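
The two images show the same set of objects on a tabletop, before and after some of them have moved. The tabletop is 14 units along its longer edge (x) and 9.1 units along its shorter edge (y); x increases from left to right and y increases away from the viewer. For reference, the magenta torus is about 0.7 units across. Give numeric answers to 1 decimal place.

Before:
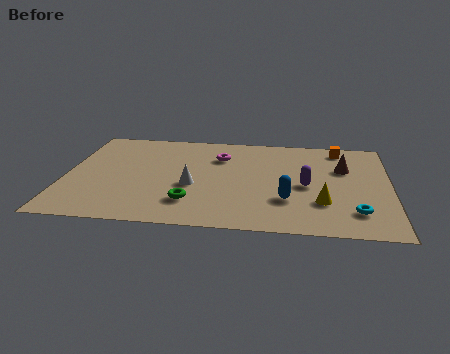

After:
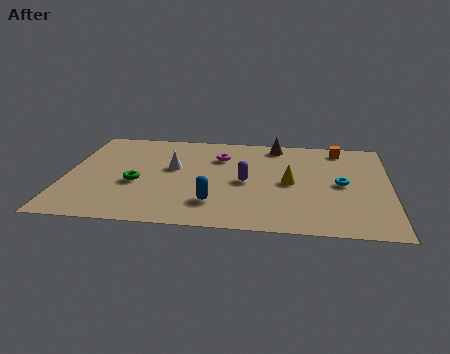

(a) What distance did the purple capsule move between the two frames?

2.6

From (10.4, 4.2) to (7.8, 4.3), the purple capsule covered √(2.6² + 0.1²) ≈ 2.6 units.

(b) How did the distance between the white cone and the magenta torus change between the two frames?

-0.7

The distance was about 3.1 in the first image and 2.4 in the second, so they moved 0.7 units closer together.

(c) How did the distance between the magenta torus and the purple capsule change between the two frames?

-1.9

They were about 4.5 units apart before and 2.6 after — 1.9 units closer together.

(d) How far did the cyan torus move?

2.6

The cyan torus was near (12.5, 2.0) before and (11.9, 4.5) after, so it travelled √(0.6² + 2.5²) ≈ 2.6 units.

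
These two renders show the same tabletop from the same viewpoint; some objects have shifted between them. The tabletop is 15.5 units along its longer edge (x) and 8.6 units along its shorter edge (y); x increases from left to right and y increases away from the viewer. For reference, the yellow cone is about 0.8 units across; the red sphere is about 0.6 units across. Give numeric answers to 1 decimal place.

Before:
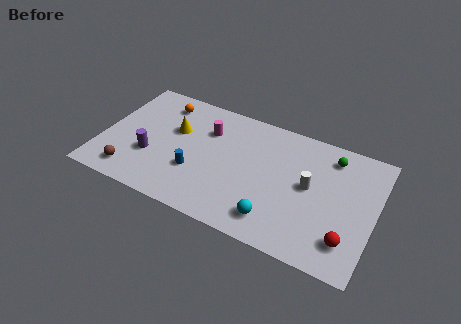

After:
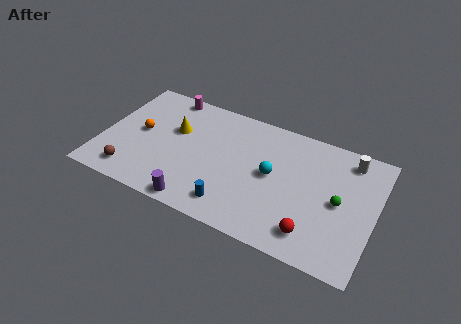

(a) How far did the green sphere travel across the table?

3.0

The green sphere moved from about (12.8, 7.1) to (13.5, 4.2), a distance of √(0.7² + 2.9²) ≈ 3.0.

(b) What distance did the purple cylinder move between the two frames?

3.7

From (2.9, 3.0) to (5.9, 0.8), the purple cylinder covered √(3.0² + 2.2²) ≈ 3.7 units.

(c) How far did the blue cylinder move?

2.7

The blue cylinder moved from about (5.5, 2.9) to (7.8, 1.5), a distance of √(2.3² + 1.4²) ≈ 2.7.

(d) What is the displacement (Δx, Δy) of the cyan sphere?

(-0.5, 2.9)

From the two frames, the cyan sphere sits at roughly (10.2, 1.6) before and (9.7, 4.5) after.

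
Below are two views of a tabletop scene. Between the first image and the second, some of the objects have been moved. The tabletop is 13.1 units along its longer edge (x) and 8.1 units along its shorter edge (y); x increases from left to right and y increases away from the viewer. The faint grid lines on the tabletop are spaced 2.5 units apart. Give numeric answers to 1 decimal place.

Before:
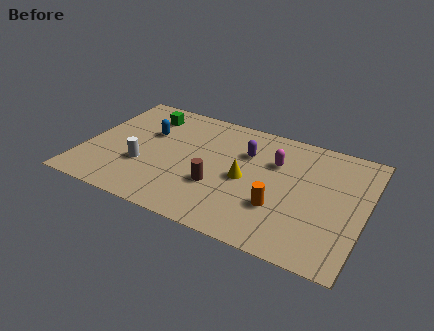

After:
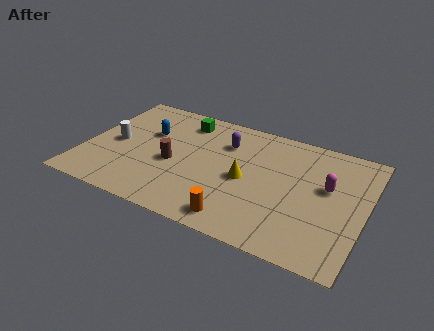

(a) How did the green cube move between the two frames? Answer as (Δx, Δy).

(1.8, 0.2)

The green cube was at about (2.5, 6.5) and moved to about (4.3, 6.7).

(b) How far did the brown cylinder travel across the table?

2.3

From (6.4, 2.8) to (4.2, 3.5), the brown cylinder covered √(2.2² + 0.7²) ≈ 2.3 units.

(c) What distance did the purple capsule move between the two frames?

1.0

From (7.4, 5.6) to (6.4, 5.9), the purple capsule covered √(1.0² + 0.3²) ≈ 1.0 units.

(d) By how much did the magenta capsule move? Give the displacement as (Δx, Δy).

(2.5, -0.7)

From the two frames, the magenta capsule sits at roughly (8.8, 5.5) before and (11.3, 4.8) after.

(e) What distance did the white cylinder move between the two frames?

1.9

From (2.9, 2.8) to (1.4, 3.9), the white cylinder covered √(1.5² + 1.1²) ≈ 1.9 units.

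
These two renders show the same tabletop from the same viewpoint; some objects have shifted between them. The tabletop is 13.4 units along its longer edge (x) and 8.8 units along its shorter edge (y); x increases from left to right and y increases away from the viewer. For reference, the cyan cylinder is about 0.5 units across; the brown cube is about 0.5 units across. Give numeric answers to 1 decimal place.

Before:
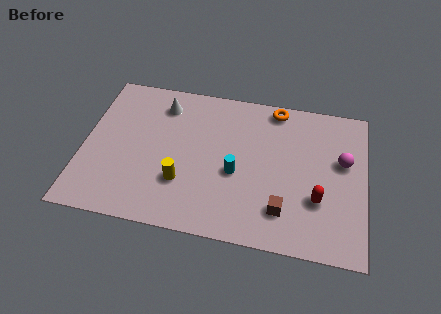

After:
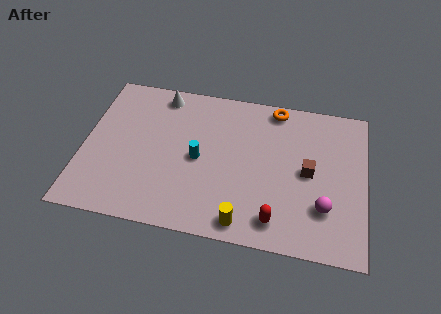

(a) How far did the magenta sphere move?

2.9

The magenta sphere was near (12.3, 5.3) before and (11.5, 2.5) after, so it travelled √(0.8² + 2.8²) ≈ 2.9 units.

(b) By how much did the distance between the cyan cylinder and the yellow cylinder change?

+1.2

Before: roughly 2.7 units apart; after: 3.9. That's 1.2 units further apart.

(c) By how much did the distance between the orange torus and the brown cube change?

-2.0

They were about 5.9 units apart before and 3.9 after — 2.0 units closer together.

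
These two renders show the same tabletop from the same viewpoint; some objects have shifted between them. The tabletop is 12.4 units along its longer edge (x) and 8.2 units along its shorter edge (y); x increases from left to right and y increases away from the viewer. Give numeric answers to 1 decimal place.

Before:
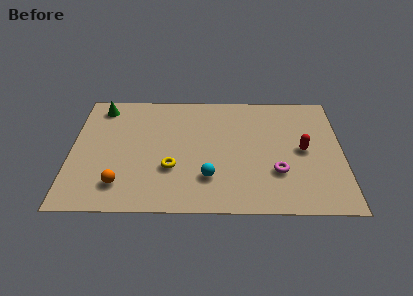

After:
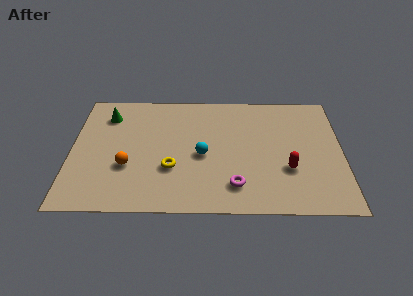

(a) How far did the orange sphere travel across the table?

1.2

The orange sphere was near (2.3, 1.7) before and (2.6, 2.9) after, so it travelled √(0.3² + 1.2²) ≈ 1.2 units.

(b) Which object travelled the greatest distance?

the magenta torus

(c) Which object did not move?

the yellow torus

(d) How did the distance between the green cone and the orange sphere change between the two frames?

-1.8

Before: roughly 5.4 units apart; after: 3.6. That's 1.8 units closer together.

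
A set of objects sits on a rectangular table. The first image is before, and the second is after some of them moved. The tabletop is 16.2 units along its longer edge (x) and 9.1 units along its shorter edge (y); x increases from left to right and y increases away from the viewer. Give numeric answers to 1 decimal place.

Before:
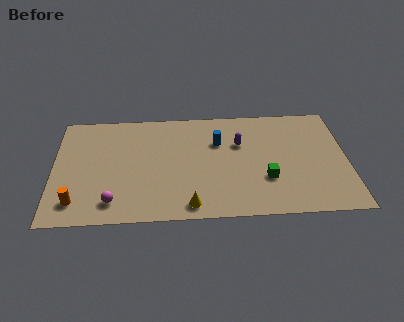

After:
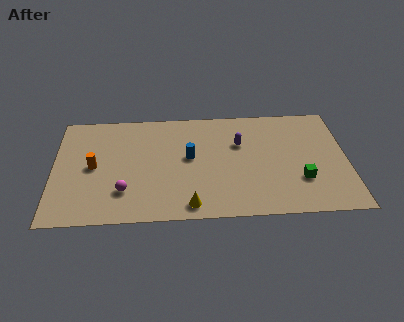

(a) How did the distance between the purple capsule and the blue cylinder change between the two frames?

+1.8

Before: roughly 1.2 units apart; after: 3.0. That's 1.8 units further apart.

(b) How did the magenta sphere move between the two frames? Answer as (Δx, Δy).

(0.6, 0.8)

From the two frames, the magenta sphere sits at roughly (3.3, 1.6) before and (3.9, 2.4) after.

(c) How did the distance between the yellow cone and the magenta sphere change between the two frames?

-0.4

They were about 4.2 units apart before and 3.8 after — 0.4 units closer together.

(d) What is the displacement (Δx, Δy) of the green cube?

(1.9, -0.2)

From the two frames, the green cube sits at roughly (11.7, 3.0) before and (13.6, 2.8) after.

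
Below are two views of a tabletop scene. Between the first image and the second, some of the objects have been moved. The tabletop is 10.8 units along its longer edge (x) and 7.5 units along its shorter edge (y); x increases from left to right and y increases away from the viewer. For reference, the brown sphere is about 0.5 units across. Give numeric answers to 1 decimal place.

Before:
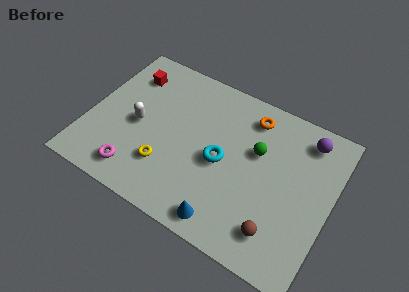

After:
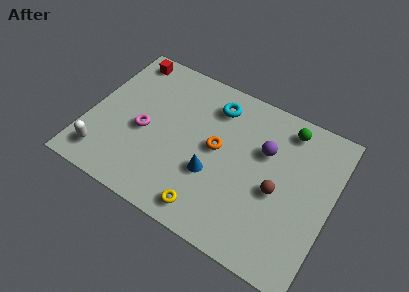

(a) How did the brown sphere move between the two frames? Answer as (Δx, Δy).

(-0.3, 1.8)

The brown sphere was at about (8.8, 1.5) and moved to about (8.5, 3.3).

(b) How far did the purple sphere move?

2.2

The purple sphere moved from about (9.4, 6.3) to (7.7, 4.9), a distance of √(1.7² + 1.4²) ≈ 2.2.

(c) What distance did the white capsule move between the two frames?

2.5

From (2.2, 3.5) to (1.0, 1.3), the white capsule covered √(1.2² + 2.2²) ≈ 2.5 units.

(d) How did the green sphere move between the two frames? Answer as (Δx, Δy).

(1.1, 1.7)

The green sphere was at about (7.4, 4.7) and moved to about (8.5, 6.4).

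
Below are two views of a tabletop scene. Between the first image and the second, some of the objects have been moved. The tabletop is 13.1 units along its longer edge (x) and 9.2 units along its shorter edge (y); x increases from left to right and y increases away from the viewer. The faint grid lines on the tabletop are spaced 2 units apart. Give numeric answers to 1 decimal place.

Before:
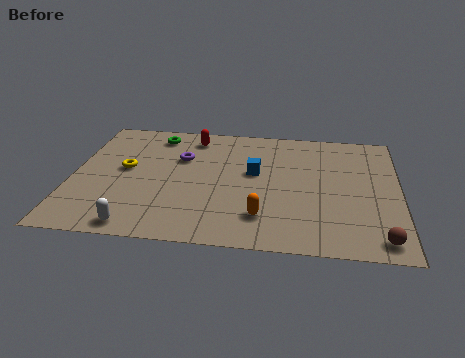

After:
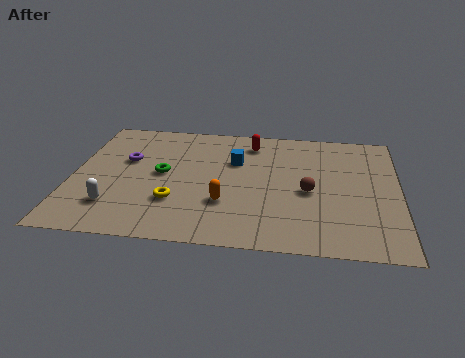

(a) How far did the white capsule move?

1.6

From (2.8, 0.9) to (1.8, 2.2), the white capsule covered √(1.0² + 1.3²) ≈ 1.6 units.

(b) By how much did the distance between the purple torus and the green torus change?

-0.3

The distance was about 2.0 in the first image and 1.7 in the second, so they moved 0.3 units closer together.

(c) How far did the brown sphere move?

4.1

From (12.3, 1.1) to (9.5, 4.1), the brown sphere covered √(2.8² + 3.0²) ≈ 4.1 units.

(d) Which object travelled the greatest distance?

the brown sphere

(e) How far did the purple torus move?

2.2

The purple torus was near (4.3, 6.1) before and (2.1, 5.7) after, so it travelled √(2.2² + 0.4²) ≈ 2.2 units.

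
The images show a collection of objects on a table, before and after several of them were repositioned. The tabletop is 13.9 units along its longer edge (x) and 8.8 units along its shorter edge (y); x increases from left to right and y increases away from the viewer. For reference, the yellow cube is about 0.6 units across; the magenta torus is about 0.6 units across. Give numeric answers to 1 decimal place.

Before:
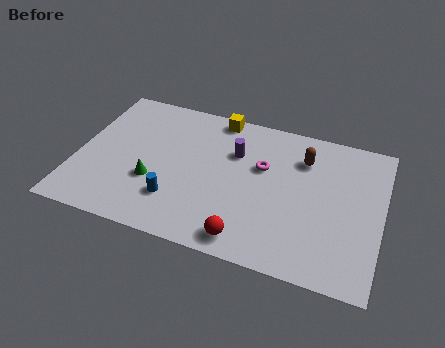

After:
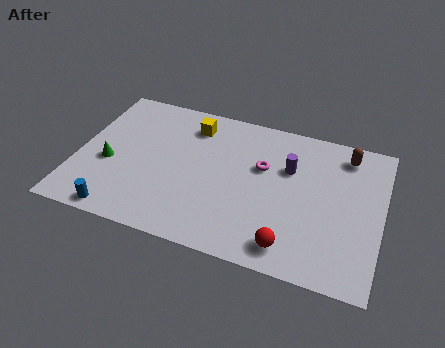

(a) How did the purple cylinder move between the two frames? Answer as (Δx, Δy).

(2.5, -0.2)

The purple cylinder was at about (7.1, 6.0) and moved to about (9.6, 5.8).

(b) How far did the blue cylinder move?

2.8

From (4.7, 2.3) to (2.3, 0.8), the blue cylinder covered √(2.4² + 1.5²) ≈ 2.8 units.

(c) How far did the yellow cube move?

1.4

From (6.1, 8.0) to (5.0, 7.1), the yellow cube covered √(1.1² + 0.9²) ≈ 1.4 units.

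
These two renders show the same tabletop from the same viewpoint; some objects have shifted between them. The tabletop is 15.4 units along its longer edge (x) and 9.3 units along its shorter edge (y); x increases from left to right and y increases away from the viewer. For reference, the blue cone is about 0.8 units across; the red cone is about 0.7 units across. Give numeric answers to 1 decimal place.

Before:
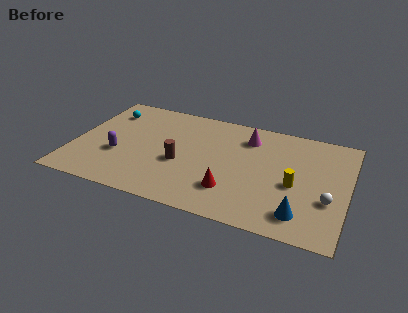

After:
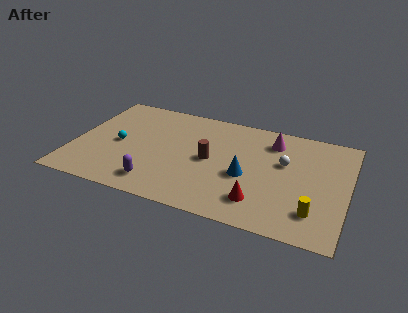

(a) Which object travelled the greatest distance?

the blue cone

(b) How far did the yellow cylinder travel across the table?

2.2

The yellow cylinder moved from about (12.5, 4.0) to (13.7, 2.1), a distance of √(1.2² + 1.9²) ≈ 2.2.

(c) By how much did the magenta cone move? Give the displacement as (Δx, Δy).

(1.4, 0.1)

From the two frames, the magenta cone sits at roughly (9.6, 7.3) before and (11.0, 7.4) after.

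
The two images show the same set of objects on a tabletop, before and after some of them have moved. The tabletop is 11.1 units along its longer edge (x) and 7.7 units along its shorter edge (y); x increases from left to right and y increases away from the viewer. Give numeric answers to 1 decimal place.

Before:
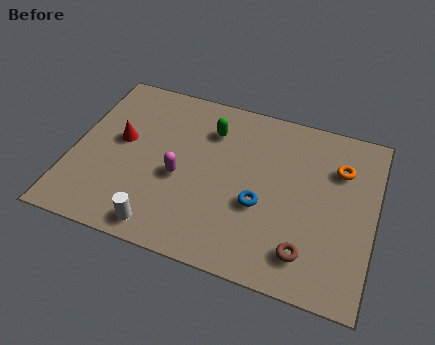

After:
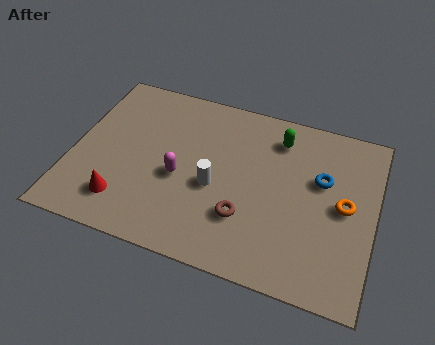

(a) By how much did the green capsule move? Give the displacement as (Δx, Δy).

(2.5, 0.4)

The green capsule was at about (4.9, 5.8) and moved to about (7.4, 6.2).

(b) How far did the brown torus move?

2.4

The brown torus was near (8.8, 1.5) before and (6.5, 2.3) after, so it travelled √(2.3² + 0.8²) ≈ 2.4 units.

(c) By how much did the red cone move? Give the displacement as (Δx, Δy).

(0.4, -2.7)

The red cone started near (1.7, 4.3) and ended near (2.1, 1.6).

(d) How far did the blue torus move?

2.8

The blue torus moved from about (7.0, 3.0) to (9.1, 4.8), a distance of √(2.1² + 1.8²) ≈ 2.8.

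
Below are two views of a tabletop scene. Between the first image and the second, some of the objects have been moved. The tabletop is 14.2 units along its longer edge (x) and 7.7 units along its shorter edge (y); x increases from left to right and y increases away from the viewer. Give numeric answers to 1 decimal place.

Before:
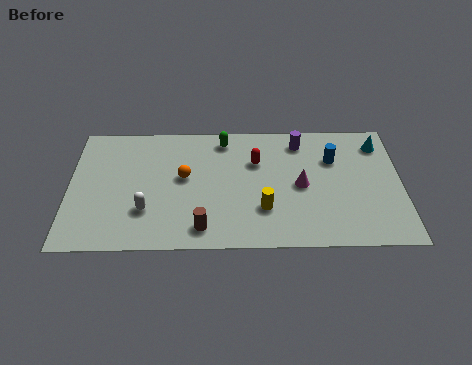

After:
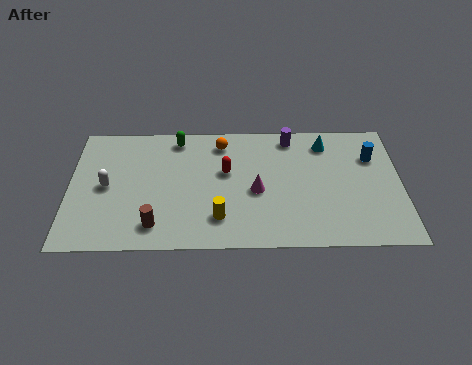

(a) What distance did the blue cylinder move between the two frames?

1.7

The blue cylinder was near (11.3, 5.3) before and (13.0, 5.4) after, so it travelled √(1.7² + 0.1²) ≈ 1.7 units.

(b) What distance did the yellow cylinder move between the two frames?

2.0

The yellow cylinder was near (8.3, 2.3) before and (6.4, 1.8) after, so it travelled √(1.9² + 0.5²) ≈ 2.0 units.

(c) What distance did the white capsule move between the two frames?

2.3

The white capsule moved from about (3.3, 2.3) to (1.6, 3.8), a distance of √(1.7² + 1.5²) ≈ 2.3.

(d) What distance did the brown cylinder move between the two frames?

2.0

The brown cylinder moved from about (5.7, 1.2) to (3.7, 1.4), a distance of √(2.0² + 0.2²) ≈ 2.0.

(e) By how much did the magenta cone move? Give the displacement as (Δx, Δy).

(-1.9, -0.3)

The magenta cone was at about (9.9, 3.7) and moved to about (8.0, 3.4).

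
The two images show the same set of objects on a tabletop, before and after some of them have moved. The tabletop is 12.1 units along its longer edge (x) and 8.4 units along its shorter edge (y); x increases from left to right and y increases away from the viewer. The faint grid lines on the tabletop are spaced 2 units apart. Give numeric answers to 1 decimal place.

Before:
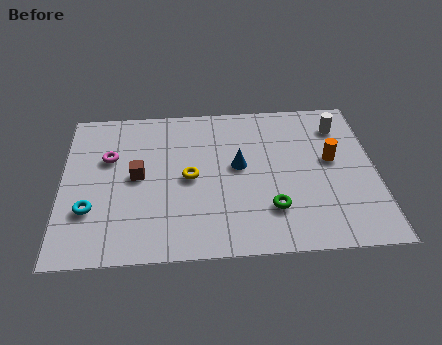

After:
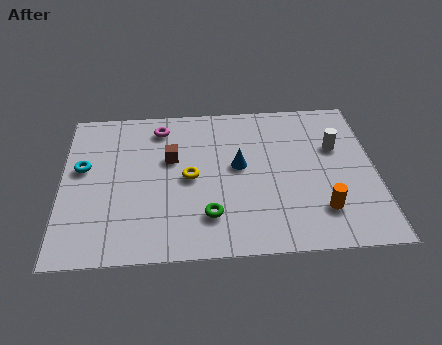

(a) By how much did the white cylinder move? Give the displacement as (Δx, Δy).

(-0.2, -1.2)

The white cylinder started near (10.8, 6.6) and ended near (10.6, 5.4).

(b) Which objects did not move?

the blue cone and the yellow torus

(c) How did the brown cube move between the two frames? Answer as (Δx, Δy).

(1.3, 0.9)

From the two frames, the brown cube sits at roughly (2.9, 4.3) before and (4.2, 5.2) after.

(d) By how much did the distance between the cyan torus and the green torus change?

-1.3

Before: roughly 6.9 units apart; after: 5.6. That's 1.3 units closer together.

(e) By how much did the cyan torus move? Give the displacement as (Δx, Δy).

(-0.3, 2.3)

From the two frames, the cyan torus sits at roughly (1.1, 2.6) before and (0.8, 4.9) after.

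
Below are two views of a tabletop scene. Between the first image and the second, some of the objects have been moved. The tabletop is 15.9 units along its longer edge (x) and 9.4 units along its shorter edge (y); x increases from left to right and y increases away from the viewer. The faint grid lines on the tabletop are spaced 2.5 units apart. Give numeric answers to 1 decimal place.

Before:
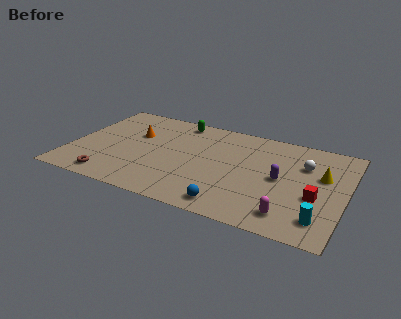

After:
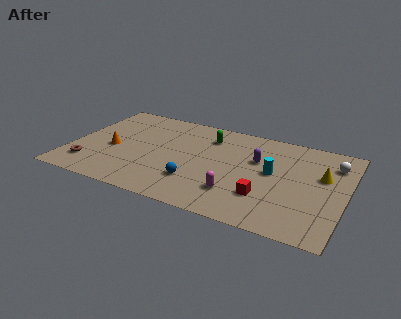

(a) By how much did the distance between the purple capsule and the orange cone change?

-0.3

They were about 8.8 units apart before and 8.5 after — 0.3 units closer together.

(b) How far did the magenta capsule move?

3.2

The magenta capsule was near (13.0, 1.6) before and (9.9, 2.4) after, so it travelled √(3.1² + 0.8²) ≈ 3.2 units.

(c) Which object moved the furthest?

the cyan cylinder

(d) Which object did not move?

the yellow cone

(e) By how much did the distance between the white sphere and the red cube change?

+2.8

Before: roughly 2.9 units apart; after: 5.7. That's 2.8 units further apart.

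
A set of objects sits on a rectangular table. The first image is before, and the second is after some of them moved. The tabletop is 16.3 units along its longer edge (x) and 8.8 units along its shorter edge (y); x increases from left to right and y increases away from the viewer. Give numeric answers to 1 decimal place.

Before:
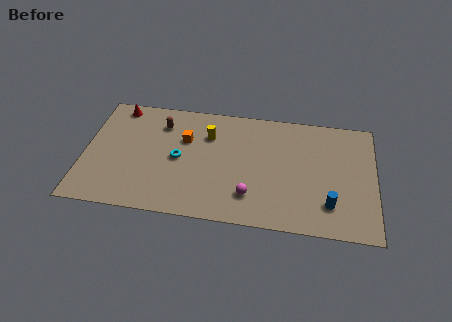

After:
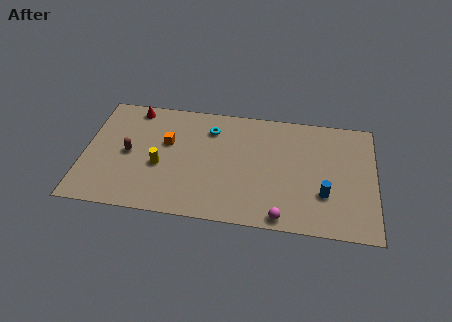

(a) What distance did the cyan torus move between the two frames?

3.0

The cyan torus was near (5.3, 4.3) before and (7.0, 6.8) after, so it travelled √(1.7² + 2.5²) ≈ 3.0 units.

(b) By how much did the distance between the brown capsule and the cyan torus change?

+2.4

The distance was about 2.7 in the first image and 5.1 in the second, so they moved 2.4 units further apart.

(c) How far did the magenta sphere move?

2.2

From (9.4, 2.1) to (11.2, 0.8), the magenta sphere covered √(1.8² + 1.3²) ≈ 2.2 units.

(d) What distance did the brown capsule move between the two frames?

3.0

The brown capsule moved from about (4.2, 6.8) to (2.5, 4.3), a distance of √(1.7² + 2.5²) ≈ 3.0.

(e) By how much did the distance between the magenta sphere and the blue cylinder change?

-1.4

Before: roughly 4.4 units apart; after: 3.0. That's 1.4 units closer together.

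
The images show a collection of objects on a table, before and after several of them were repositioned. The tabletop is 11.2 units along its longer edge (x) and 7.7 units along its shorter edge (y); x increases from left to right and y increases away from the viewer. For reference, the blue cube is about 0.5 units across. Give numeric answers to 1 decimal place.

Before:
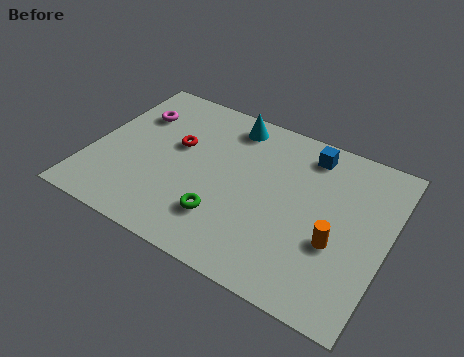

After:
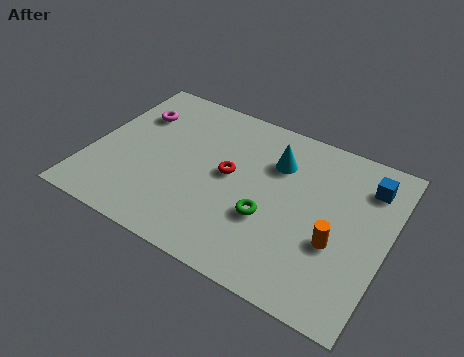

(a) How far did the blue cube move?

2.4

The blue cube was near (7.9, 6.5) before and (10.2, 6.0) after, so it travelled √(2.3² + 0.5²) ≈ 2.4 units.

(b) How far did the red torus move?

2.2

From (3.1, 4.6) to (5.2, 4.1), the red torus covered √(2.1² + 0.5²) ≈ 2.2 units.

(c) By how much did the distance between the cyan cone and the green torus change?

-1.9

The distance was about 4.6 in the first image and 2.7 in the second, so they moved 1.9 units closer together.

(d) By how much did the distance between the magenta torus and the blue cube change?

+2.2

Before: roughly 6.7 units apart; after: 8.9. That's 2.2 units further apart.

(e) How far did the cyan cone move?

2.2

The cyan cone moved from about (4.9, 6.6) to (6.8, 5.5), a distance of √(1.9² + 1.1²) ≈ 2.2.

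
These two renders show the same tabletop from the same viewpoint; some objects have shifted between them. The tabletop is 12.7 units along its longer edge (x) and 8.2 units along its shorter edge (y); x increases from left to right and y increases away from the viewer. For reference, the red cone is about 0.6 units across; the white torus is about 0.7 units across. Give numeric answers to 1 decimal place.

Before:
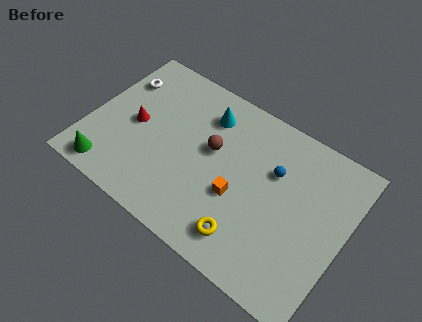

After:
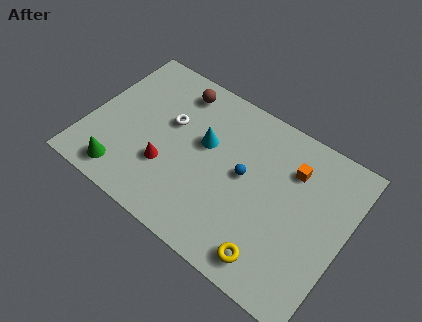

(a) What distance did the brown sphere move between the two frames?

3.0

From (6.0, 4.8) to (3.8, 6.9), the brown sphere covered √(2.2² + 2.1²) ≈ 3.0 units.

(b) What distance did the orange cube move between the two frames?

3.6

The orange cube moved from about (7.6, 3.2) to (9.8, 6.0), a distance of √(2.2² + 2.8²) ≈ 3.6.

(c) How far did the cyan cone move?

1.5

From (5.4, 6.4) to (5.6, 4.9), the cyan cone covered √(0.2² + 1.5²) ≈ 1.5 units.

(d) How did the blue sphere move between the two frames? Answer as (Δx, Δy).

(-1.3, -1.0)

The blue sphere started near (9.0, 5.4) and ended near (7.7, 4.4).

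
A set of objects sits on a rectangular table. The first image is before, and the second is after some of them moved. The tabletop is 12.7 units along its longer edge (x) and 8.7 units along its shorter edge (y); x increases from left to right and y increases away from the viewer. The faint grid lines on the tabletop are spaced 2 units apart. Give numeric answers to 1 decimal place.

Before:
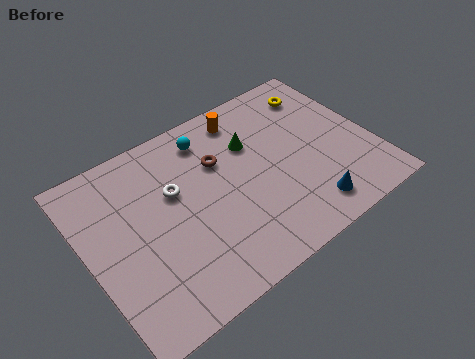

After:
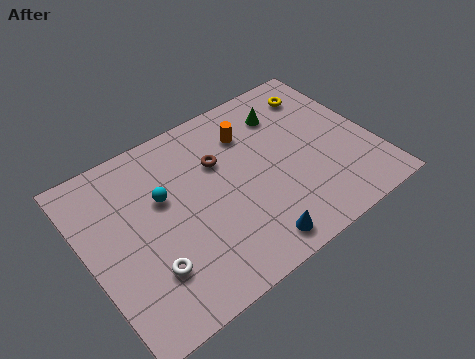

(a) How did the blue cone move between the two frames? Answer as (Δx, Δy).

(-2.6, -0.3)

From the two frames, the blue cone sits at roughly (9.2, 1.4) before and (6.6, 1.1) after.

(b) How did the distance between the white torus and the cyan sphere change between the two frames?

+0.6

Before: roughly 2.6 units apart; after: 3.2. That's 0.6 units further apart.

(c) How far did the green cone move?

1.9

From (7.6, 5.9) to (9.3, 6.7), the green cone covered √(1.7² + 0.8²) ≈ 1.9 units.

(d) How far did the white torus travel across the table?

3.4

From (4.0, 5.4) to (2.3, 2.4), the white torus covered √(1.7² + 3.0²) ≈ 3.4 units.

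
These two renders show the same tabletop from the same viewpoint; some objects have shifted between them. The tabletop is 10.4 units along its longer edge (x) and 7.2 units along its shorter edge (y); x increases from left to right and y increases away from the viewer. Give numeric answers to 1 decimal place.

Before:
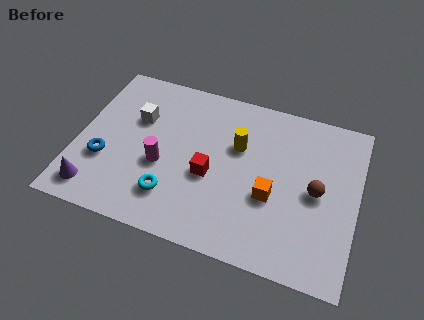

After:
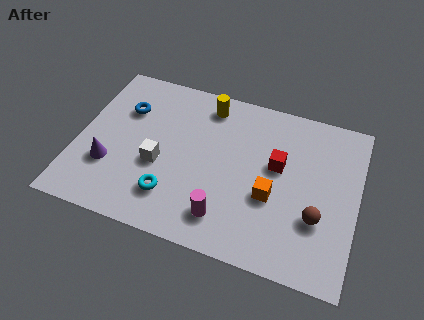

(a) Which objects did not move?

the orange cube and the cyan torus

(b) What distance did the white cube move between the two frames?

2.1

The white cube was near (2.1, 4.7) before and (3.1, 2.9) after, so it travelled √(1.0² + 1.8²) ≈ 2.1 units.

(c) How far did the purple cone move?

1.3

From (0.9, 1.1) to (1.3, 2.3), the purple cone covered √(0.4² + 1.2²) ≈ 1.3 units.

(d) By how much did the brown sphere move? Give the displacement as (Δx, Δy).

(0.1, -1.1)

From the two frames, the brown sphere sits at roughly (8.9, 3.5) before and (9.0, 2.4) after.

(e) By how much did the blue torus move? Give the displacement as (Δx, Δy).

(0.5, 2.5)

The blue torus started near (1.1, 2.5) and ended near (1.6, 5.0).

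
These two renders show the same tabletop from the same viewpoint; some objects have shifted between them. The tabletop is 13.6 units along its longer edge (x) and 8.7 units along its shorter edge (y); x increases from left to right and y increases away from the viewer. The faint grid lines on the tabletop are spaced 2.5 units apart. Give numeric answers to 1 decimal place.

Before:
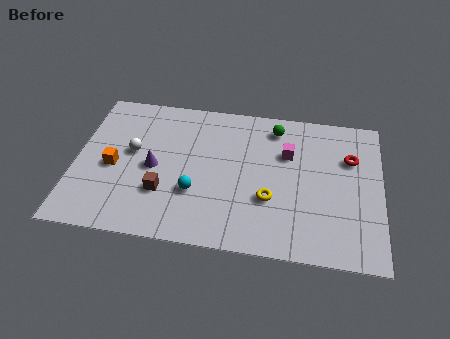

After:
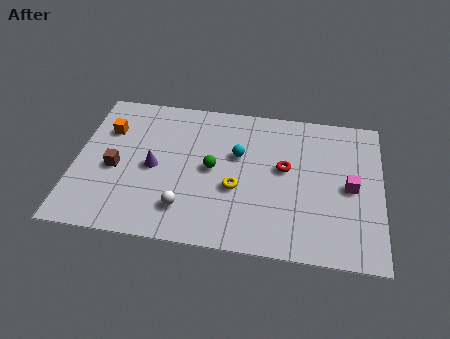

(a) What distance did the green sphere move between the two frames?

4.0

From (8.8, 7.3) to (6.1, 4.4), the green sphere covered √(2.7² + 2.9²) ≈ 4.0 units.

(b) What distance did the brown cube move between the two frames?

2.5

The brown cube moved from about (4.0, 2.7) to (1.8, 3.8), a distance of √(2.2² + 1.1²) ≈ 2.5.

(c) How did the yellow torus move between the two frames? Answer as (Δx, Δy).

(-1.5, 0.4)

The yellow torus was at about (8.7, 3.0) and moved to about (7.2, 3.4).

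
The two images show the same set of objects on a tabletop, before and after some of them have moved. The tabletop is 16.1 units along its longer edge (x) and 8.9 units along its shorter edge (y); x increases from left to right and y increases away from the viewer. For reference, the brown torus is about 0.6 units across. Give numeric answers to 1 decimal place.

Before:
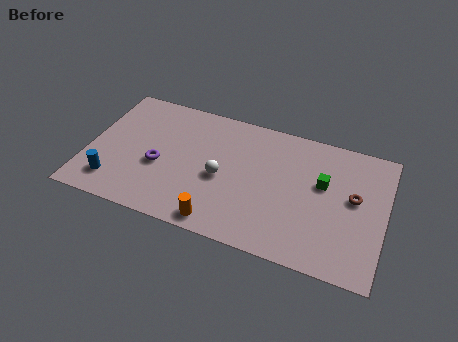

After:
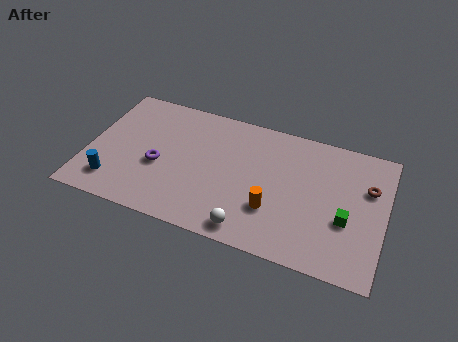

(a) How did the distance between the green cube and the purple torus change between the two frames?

+1.2

Before: roughly 9.0 units apart; after: 10.2. That's 1.2 units further apart.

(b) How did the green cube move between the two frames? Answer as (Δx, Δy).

(1.4, -2.0)

The green cube started near (12.7, 5.4) and ended near (14.1, 3.4).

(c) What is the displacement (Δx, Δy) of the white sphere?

(1.8, -2.9)

The white sphere started near (7.3, 4.0) and ended near (9.1, 1.1).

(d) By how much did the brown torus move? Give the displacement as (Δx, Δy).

(0.7, 0.9)

The brown torus was at about (14.4, 5.0) and moved to about (15.1, 5.9).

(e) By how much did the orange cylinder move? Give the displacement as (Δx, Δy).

(2.7, 1.8)

From the two frames, the orange cylinder sits at roughly (7.5, 1.0) before and (10.2, 2.8) after.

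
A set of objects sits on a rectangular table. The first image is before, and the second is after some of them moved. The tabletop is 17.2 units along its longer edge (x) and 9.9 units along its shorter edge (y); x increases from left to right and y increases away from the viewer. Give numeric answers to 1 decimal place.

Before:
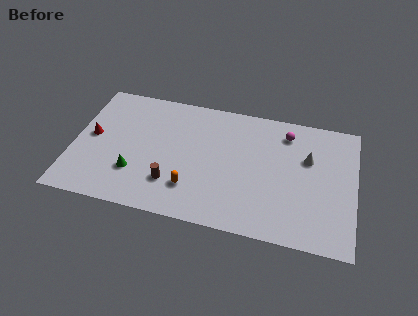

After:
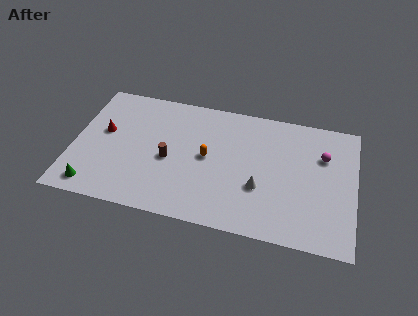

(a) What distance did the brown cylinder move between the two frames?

1.8

The brown cylinder was near (6.2, 2.6) before and (5.9, 4.4) after, so it travelled √(0.3² + 1.8²) ≈ 1.8 units.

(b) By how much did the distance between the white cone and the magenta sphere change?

+2.8

They were about 2.2 units apart before and 5.0 after — 2.8 units further apart.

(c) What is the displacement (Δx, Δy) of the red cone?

(0.7, 0.5)

The red cone was at about (1.1, 5.2) and moved to about (1.8, 5.7).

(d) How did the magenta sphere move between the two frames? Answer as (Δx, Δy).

(2.3, -1.3)

The magenta sphere started near (12.9, 8.1) and ended near (15.2, 6.8).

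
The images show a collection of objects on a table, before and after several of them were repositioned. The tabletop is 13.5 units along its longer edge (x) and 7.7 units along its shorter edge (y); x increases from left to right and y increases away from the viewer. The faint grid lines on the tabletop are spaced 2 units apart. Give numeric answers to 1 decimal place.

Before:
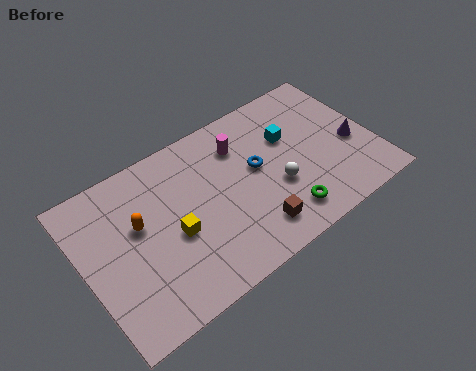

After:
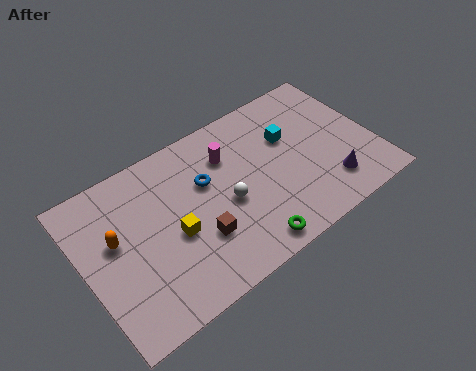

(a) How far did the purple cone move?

2.1

The purple cone moved from about (12.5, 3.2) to (11.1, 1.7), a distance of √(1.4² + 1.5²) ≈ 2.1.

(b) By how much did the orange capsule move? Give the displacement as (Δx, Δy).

(-1.1, -0.1)

The orange capsule started near (2.6, 4.6) and ended near (1.5, 4.5).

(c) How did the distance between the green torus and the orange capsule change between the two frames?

-0.4

Before: roughly 7.0 units apart; after: 6.6. That's 0.4 units closer together.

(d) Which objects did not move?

the cyan cube and the yellow cube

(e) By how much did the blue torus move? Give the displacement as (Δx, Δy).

(-2.3, 0.6)

From the two frames, the blue torus sits at roughly (8.1, 4.3) before and (5.8, 4.9) after.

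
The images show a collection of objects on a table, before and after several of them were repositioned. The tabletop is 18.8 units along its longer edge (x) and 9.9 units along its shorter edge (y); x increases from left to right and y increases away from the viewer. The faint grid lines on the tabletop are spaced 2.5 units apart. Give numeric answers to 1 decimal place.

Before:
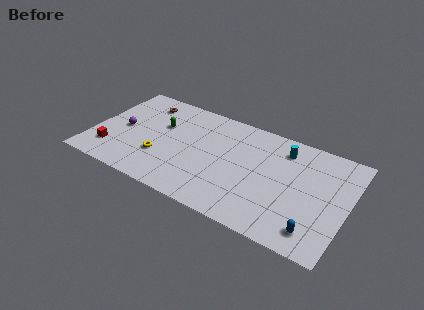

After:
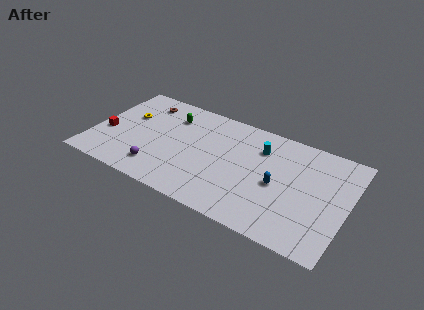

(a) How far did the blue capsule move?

4.1

The blue capsule was near (16.8, 1.7) before and (13.8, 4.5) after, so it travelled √(3.0² + 2.8²) ≈ 4.1 units.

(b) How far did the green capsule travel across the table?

1.3

The green capsule was near (4.8, 6.3) before and (5.4, 7.5) after, so it travelled √(0.6² + 1.2²) ≈ 1.3 units.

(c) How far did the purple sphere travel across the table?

4.2

From (2.1, 4.8) to (5.2, 2.0), the purple sphere covered √(3.1² + 2.8²) ≈ 4.2 units.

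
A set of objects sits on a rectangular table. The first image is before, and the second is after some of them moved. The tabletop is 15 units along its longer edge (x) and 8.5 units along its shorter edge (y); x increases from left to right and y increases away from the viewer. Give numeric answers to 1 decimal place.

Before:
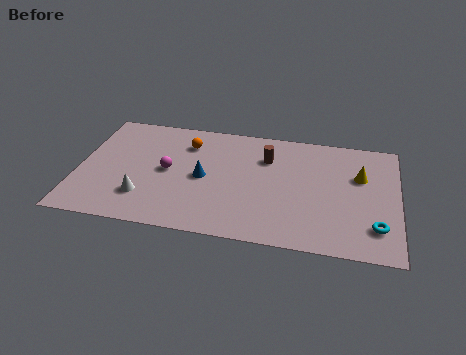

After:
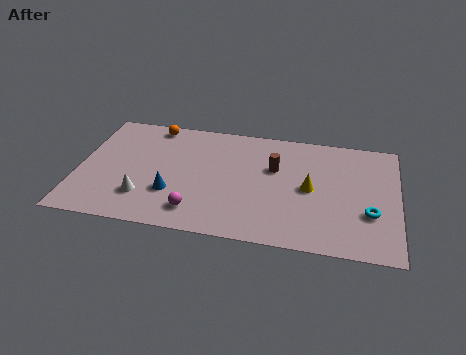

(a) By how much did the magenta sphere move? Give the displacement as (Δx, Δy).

(1.5, -2.7)

The magenta sphere was at about (4.2, 4.3) and moved to about (5.7, 1.6).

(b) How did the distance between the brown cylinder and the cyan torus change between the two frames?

-1.5

They were about 6.6 units apart before and 5.1 after — 1.5 units closer together.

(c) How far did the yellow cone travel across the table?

2.6

The yellow cone was near (13.2, 5.5) before and (10.9, 4.2) after, so it travelled √(2.3² + 1.3²) ≈ 2.6 units.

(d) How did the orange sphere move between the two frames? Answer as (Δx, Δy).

(-1.7, 1.1)

The orange sphere started near (5.0, 6.5) and ended near (3.3, 7.6).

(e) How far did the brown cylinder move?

0.8

The brown cylinder was near (8.8, 6.1) before and (9.2, 5.4) after, so it travelled √(0.4² + 0.7²) ≈ 0.8 units.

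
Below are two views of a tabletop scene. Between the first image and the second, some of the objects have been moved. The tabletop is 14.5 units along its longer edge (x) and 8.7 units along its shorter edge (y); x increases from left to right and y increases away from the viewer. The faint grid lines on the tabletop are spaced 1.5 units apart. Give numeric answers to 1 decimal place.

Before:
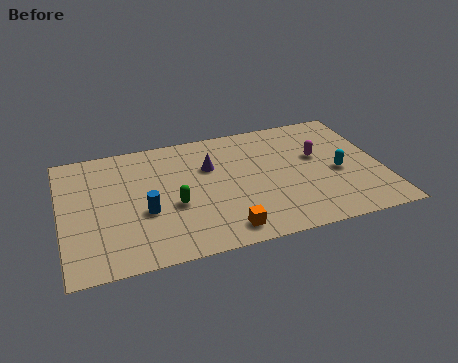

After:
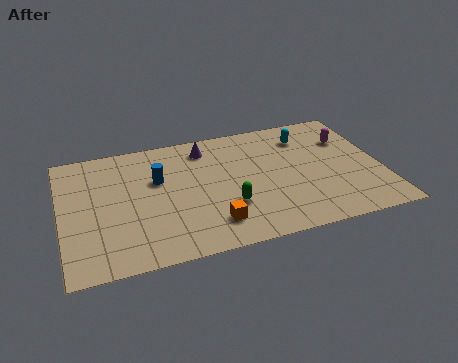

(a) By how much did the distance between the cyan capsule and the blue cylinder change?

-1.8

The distance was about 8.8 in the first image and 7.0 in the second, so they moved 1.8 units closer together.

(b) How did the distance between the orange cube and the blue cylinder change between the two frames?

+0.3

Before: roughly 4.0 units apart; after: 4.3. That's 0.3 units further apart.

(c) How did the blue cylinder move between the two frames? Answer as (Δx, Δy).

(0.7, 2.1)

The blue cylinder was at about (3.7, 3.4) and moved to about (4.4, 5.5).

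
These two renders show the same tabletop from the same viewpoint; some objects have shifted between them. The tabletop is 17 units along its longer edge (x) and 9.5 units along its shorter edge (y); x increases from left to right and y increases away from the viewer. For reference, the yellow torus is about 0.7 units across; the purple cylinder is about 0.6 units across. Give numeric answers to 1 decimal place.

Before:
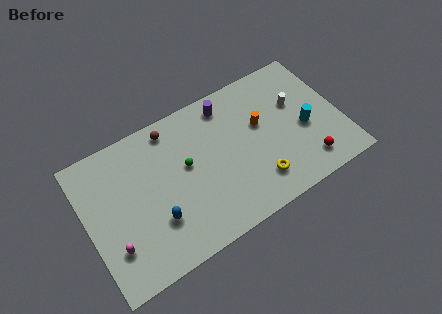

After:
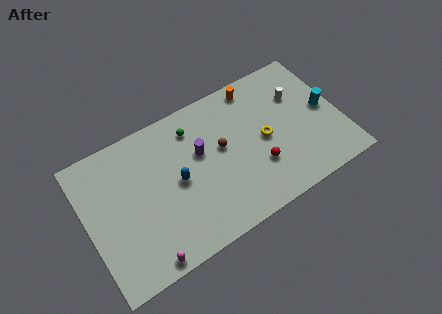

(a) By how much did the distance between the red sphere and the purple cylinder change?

-3.3

They were about 7.8 units apart before and 4.5 after — 3.3 units closer together.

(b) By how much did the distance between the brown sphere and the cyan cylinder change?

-2.5

The distance was about 9.5 in the first image and 7.0 in the second, so they moved 2.5 units closer together.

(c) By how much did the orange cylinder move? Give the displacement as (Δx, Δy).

(0.1, 2.7)

The orange cylinder was at about (11.8, 5.7) and moved to about (11.9, 8.4).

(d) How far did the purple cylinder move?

3.2

The purple cylinder was near (9.9, 8.1) before and (7.7, 5.8) after, so it travelled √(2.2² + 2.3²) ≈ 3.2 units.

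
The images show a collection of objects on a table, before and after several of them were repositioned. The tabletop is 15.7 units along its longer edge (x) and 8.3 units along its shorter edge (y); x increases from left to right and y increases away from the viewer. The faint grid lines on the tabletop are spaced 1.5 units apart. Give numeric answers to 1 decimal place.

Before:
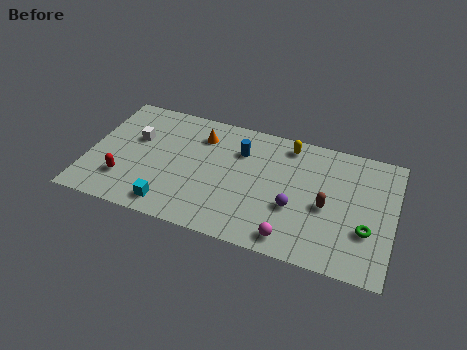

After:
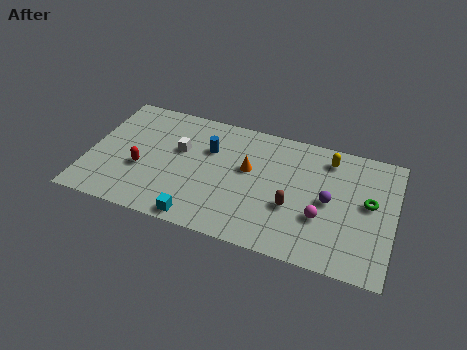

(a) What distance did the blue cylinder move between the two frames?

1.6

From (7.7, 6.0) to (6.1, 5.6), the blue cylinder covered √(1.6² + 0.4²) ≈ 1.6 units.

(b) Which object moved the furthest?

the orange cone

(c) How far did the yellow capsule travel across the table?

2.1

The yellow capsule was near (10.1, 7.2) before and (12.2, 6.9) after, so it travelled √(2.1² + 0.3²) ≈ 2.1 units.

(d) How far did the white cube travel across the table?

2.3

The white cube was near (2.3, 5.2) before and (4.6, 5.1) after, so it travelled √(2.3² + 0.1²) ≈ 2.3 units.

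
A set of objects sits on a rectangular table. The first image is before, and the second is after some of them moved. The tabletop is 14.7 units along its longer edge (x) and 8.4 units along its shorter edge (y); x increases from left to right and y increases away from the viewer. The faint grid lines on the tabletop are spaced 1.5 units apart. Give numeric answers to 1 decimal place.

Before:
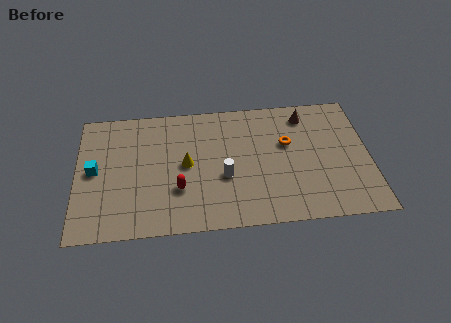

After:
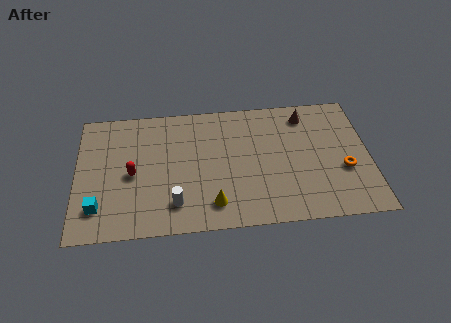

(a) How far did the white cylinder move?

2.9

From (7.4, 3.3) to (4.9, 1.8), the white cylinder covered √(2.5² + 1.5²) ≈ 2.9 units.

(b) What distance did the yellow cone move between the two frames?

3.0

The yellow cone was near (5.5, 4.3) before and (6.8, 1.6) after, so it travelled √(1.3² + 2.7²) ≈ 3.0 units.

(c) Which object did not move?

the brown cone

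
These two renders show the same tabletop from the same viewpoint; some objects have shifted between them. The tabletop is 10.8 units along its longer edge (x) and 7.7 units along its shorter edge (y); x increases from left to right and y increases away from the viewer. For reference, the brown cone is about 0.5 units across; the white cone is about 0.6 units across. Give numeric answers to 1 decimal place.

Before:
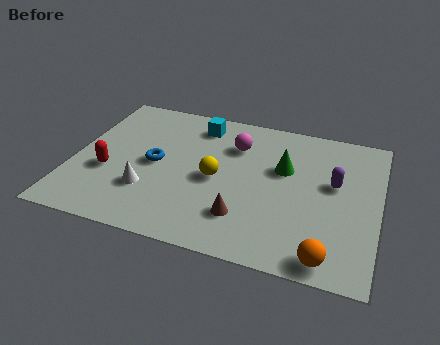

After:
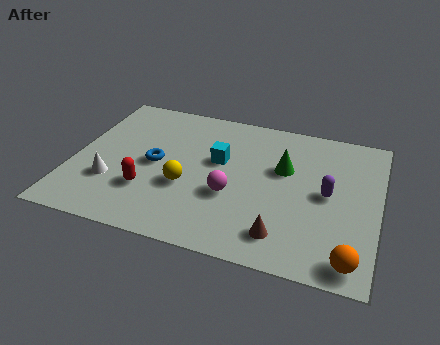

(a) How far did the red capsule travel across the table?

1.6

From (1.3, 2.9) to (2.8, 2.3), the red capsule covered √(1.5² + 0.6²) ≈ 1.6 units.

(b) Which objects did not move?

the blue torus and the green cone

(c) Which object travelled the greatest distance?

the magenta sphere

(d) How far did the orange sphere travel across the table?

0.8

From (9.2, 0.8) to (10.0, 0.9), the orange sphere covered √(0.8² + 0.1²) ≈ 0.8 units.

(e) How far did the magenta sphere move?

2.7

The magenta sphere moved from about (5.6, 5.6) to (5.7, 2.9), a distance of √(0.1² + 2.7²) ≈ 2.7.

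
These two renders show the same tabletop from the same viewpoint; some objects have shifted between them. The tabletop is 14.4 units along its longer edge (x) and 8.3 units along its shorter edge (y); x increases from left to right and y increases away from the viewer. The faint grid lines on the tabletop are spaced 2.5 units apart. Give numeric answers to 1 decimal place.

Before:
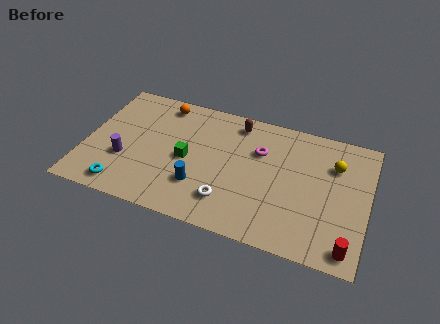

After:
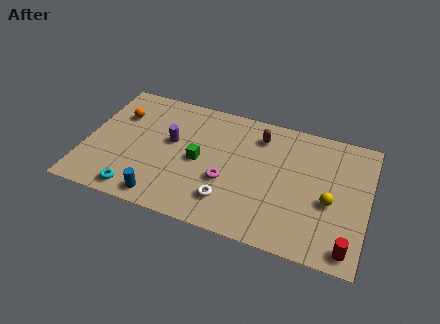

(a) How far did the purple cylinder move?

2.9

The purple cylinder moved from about (2.1, 2.9) to (4.3, 4.8), a distance of √(2.2² + 1.9²) ≈ 2.9.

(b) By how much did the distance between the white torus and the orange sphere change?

+0.6

They were about 6.6 units apart before and 7.2 after — 0.6 units further apart.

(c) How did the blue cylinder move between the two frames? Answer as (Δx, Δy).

(-1.8, -1.4)

The blue cylinder was at about (6.0, 2.4) and moved to about (4.2, 1.0).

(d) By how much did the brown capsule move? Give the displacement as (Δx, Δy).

(1.2, -0.5)

The brown capsule started near (7.5, 7.1) and ended near (8.7, 6.6).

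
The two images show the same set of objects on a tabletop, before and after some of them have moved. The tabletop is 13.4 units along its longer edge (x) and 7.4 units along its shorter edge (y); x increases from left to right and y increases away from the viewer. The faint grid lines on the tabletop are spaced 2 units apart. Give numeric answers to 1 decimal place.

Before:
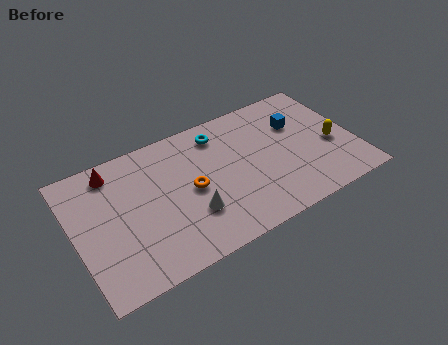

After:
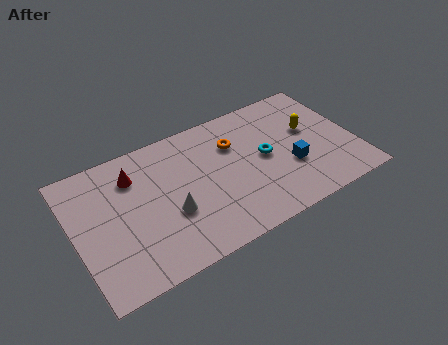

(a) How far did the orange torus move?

2.8

The orange torus was near (5.5, 3.6) before and (7.8, 5.2) after, so it travelled √(2.3² + 1.6²) ≈ 2.8 units.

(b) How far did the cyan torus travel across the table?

3.0

The cyan torus moved from about (7.2, 6.1) to (9.1, 3.8), a distance of √(1.9² + 2.3²) ≈ 3.0.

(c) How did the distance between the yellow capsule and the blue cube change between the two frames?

-0.3

They were about 2.4 units apart before and 2.1 after — 0.3 units closer together.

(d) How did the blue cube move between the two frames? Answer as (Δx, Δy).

(-0.7, -2.3)

The blue cube was at about (10.9, 5.0) and moved to about (10.2, 2.7).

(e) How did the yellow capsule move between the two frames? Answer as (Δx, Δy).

(-0.9, 1.3)

From the two frames, the yellow capsule sits at roughly (12.3, 3.1) before and (11.4, 4.4) after.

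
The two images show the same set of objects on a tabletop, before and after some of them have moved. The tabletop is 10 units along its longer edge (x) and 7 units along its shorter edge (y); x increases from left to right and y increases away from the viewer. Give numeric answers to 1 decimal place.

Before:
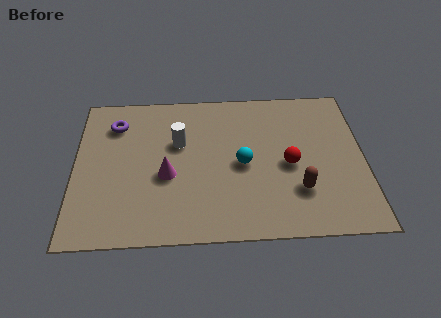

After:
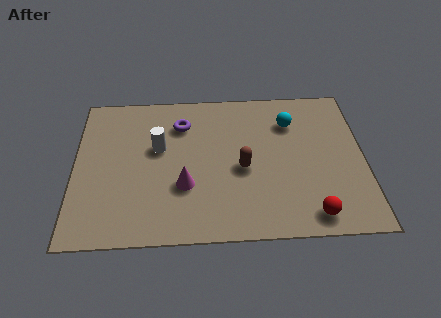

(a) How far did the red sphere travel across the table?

2.4

The red sphere was near (7.4, 3.2) before and (8.1, 0.9) after, so it travelled √(0.7² + 2.3²) ≈ 2.4 units.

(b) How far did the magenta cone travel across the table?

0.8

The magenta cone moved from about (3.2, 2.9) to (3.8, 2.4), a distance of √(0.6² + 0.5²) ≈ 0.8.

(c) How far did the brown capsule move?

2.2

The brown capsule was near (7.7, 2.0) before and (5.8, 3.1) after, so it travelled √(1.9² + 1.1²) ≈ 2.2 units.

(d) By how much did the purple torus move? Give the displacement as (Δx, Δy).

(2.3, -0.1)

The purple torus was at about (1.4, 5.4) and moved to about (3.7, 5.3).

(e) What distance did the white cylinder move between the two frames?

0.7

The white cylinder moved from about (3.6, 4.4) to (2.9, 4.2), a distance of √(0.7² + 0.2²) ≈ 0.7.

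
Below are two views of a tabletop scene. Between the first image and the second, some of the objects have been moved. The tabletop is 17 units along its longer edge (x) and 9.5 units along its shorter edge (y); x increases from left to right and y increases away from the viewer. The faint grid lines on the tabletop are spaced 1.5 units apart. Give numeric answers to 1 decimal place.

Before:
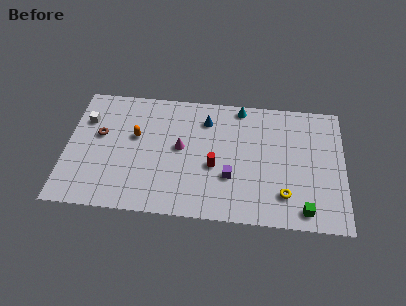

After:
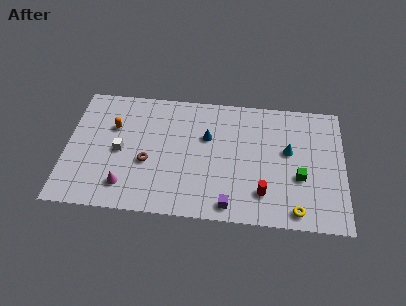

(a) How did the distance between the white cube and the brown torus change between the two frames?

+0.4

The distance was about 1.4 in the first image and 1.8 in the second, so they moved 0.4 units further apart.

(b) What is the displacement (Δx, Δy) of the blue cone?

(0.1, -1.3)

From the two frames, the blue cone sits at roughly (8.5, 7.4) before and (8.6, 6.1) after.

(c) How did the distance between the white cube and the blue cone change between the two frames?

-1.9

Before: roughly 7.4 units apart; after: 5.5. That's 1.9 units closer together.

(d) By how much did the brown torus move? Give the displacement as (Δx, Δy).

(3.0, -1.8)

The brown torus started near (2.0, 5.6) and ended near (5.0, 3.8).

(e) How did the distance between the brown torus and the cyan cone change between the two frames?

-0.3

The distance was about 9.1 in the first image and 8.8 in the second, so they moved 0.3 units closer together.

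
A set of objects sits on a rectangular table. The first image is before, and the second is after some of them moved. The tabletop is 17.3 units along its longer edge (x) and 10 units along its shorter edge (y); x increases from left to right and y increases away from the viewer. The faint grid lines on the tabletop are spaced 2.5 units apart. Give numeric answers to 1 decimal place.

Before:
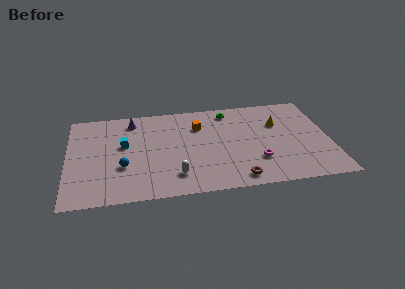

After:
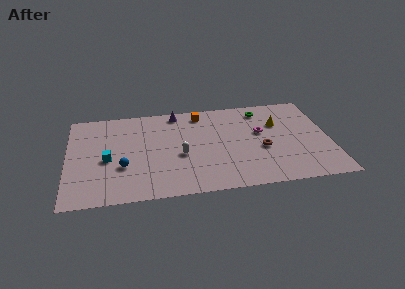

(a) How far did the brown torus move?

3.4

From (11.0, 1.2) to (12.8, 4.1), the brown torus covered √(1.8² + 2.9²) ≈ 3.4 units.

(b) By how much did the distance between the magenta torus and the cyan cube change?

+1.1

The distance was about 9.2 in the first image and 10.3 in the second, so they moved 1.1 units further apart.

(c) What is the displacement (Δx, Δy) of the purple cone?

(3.0, 0.5)

The purple cone was at about (4.3, 8.4) and moved to about (7.3, 8.9).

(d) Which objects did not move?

the yellow cone and the blue sphere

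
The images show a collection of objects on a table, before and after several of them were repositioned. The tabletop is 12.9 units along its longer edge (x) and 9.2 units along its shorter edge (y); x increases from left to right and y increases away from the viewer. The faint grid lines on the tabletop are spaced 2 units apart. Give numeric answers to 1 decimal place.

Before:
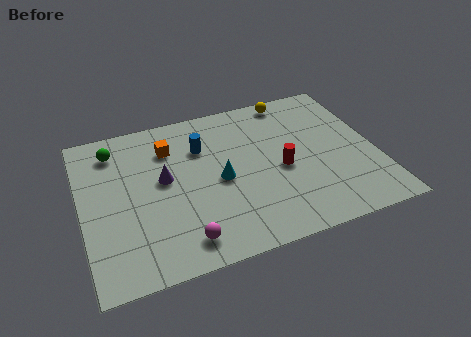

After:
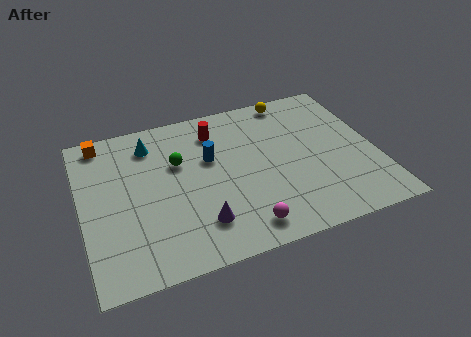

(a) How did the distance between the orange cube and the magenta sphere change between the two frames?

+3.4

They were about 5.5 units apart before and 8.9 after — 3.4 units further apart.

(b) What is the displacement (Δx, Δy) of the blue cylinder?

(0.3, -0.8)

The blue cylinder was at about (5.4, 6.5) and moved to about (5.7, 5.7).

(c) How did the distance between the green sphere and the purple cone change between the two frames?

+0.7

The distance was about 3.1 in the first image and 3.8 in the second, so they moved 0.7 units further apart.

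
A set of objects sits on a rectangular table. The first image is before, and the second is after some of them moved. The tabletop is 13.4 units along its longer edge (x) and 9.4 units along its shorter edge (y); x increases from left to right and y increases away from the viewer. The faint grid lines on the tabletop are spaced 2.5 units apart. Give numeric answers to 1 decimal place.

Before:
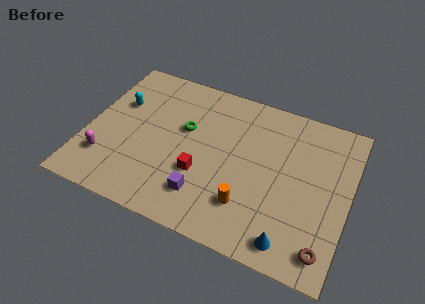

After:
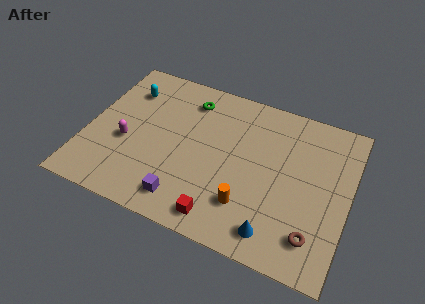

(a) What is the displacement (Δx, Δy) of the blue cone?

(-0.8, 0.2)

From the two frames, the blue cone sits at roughly (10.8, 1.2) before and (10.0, 1.4) after.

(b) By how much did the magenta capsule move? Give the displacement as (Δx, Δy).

(0.9, 1.4)

From the two frames, the magenta capsule sits at roughly (1.2, 2.4) before and (2.1, 3.8) after.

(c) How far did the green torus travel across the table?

1.9

The green torus was near (4.9, 5.7) before and (4.9, 7.6) after, so it travelled √(0.0² + 1.9²) ≈ 1.9 units.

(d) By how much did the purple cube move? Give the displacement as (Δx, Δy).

(-0.9, -0.6)

From the two frames, the purple cube sits at roughly (6.3, 2.1) before and (5.4, 1.5) after.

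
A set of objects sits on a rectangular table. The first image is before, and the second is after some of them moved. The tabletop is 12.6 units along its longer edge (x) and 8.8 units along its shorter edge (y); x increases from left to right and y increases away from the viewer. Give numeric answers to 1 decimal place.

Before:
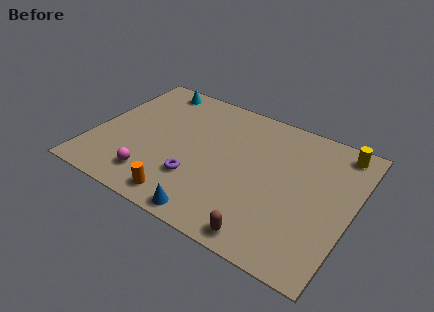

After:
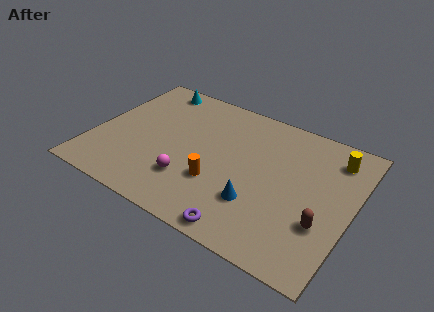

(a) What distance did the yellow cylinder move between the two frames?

0.6

The yellow cylinder moved from about (11.6, 7.7) to (11.4, 7.1), a distance of √(0.2² + 0.6²) ≈ 0.6.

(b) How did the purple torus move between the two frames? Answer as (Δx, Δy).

(2.7, -1.8)

From the two frames, the purple torus sits at roughly (5.3, 2.6) before and (8.0, 0.8) after.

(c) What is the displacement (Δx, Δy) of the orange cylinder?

(1.4, 1.8)

The orange cylinder was at about (4.9, 1.1) and moved to about (6.3, 2.9).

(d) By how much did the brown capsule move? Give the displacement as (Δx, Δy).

(2.4, 2.0)

From the two frames, the brown capsule sits at roughly (9.0, 0.9) before and (11.4, 2.9) after.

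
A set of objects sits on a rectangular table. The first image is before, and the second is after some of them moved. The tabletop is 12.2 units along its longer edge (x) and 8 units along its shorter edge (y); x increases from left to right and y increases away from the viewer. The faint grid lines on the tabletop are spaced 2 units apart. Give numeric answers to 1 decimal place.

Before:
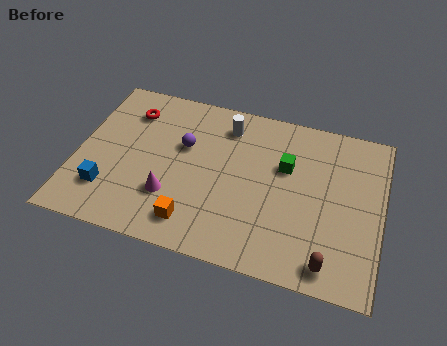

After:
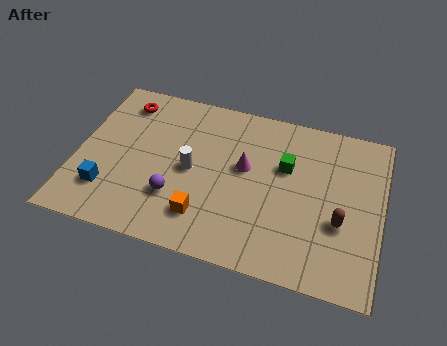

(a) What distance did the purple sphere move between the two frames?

2.6

The purple sphere was near (4.2, 5.0) before and (4.1, 2.4) after, so it travelled √(0.1² + 2.6²) ≈ 2.6 units.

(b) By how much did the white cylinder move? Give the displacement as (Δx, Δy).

(-1.2, -2.6)

The white cylinder started near (5.8, 6.5) and ended near (4.6, 3.9).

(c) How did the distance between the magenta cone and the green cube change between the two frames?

-3.5

Before: roughly 5.2 units apart; after: 1.7. That's 3.5 units closer together.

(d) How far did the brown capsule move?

2.0

The brown capsule was near (10.3, 1.0) before and (10.6, 3.0) after, so it travelled √(0.3² + 2.0²) ≈ 2.0 units.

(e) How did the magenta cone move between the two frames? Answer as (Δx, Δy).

(2.8, 2.2)

The magenta cone was at about (3.9, 2.4) and moved to about (6.7, 4.6).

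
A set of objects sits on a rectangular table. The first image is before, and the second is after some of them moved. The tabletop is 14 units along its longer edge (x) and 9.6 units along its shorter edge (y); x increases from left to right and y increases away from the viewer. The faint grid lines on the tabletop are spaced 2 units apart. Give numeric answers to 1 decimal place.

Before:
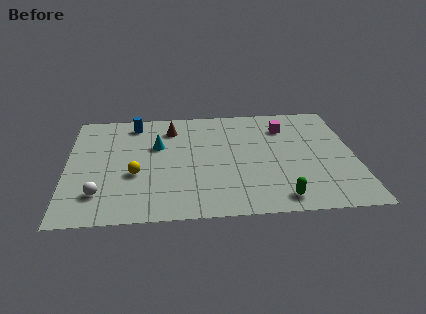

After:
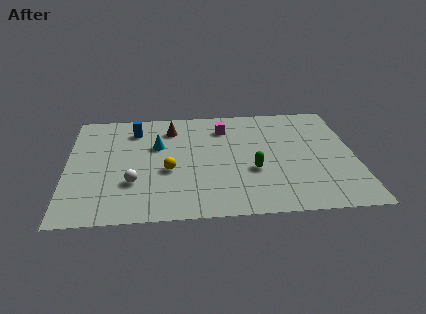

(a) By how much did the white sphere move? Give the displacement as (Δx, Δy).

(1.6, 0.8)

The white sphere started near (1.6, 2.2) and ended near (3.2, 3.0).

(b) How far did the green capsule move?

2.7

The green capsule moved from about (10.2, 1.2) to (9.0, 3.6), a distance of √(1.2² + 2.4²) ≈ 2.7.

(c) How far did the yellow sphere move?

1.6

The yellow sphere moved from about (3.3, 3.7) to (4.9, 3.9), a distance of √(1.6² + 0.2²) ≈ 1.6.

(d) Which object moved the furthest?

the magenta cube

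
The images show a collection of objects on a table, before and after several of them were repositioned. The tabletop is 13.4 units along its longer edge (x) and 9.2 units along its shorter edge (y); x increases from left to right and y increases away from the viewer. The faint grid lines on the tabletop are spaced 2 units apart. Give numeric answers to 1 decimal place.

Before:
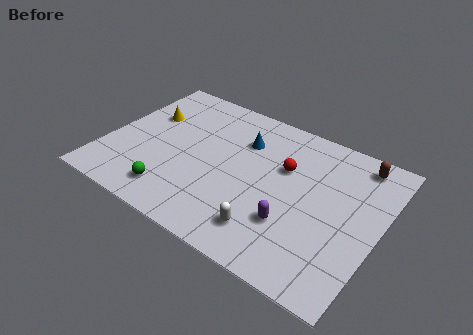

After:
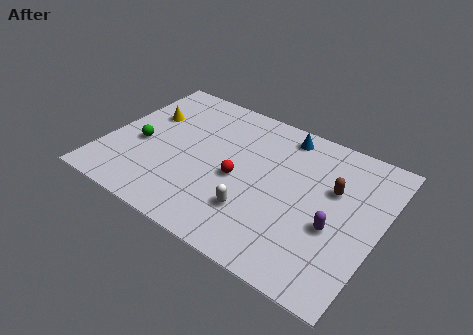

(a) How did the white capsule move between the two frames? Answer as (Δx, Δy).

(-0.8, 0.7)

The white capsule started near (8.5, 1.8) and ended near (7.7, 2.5).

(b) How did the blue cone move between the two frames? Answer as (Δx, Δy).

(1.8, 1.4)

The blue cone was at about (6.4, 6.6) and moved to about (8.2, 8.0).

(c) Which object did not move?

the yellow cone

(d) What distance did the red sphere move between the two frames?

2.7

The red sphere was near (8.6, 5.9) before and (6.6, 4.1) after, so it travelled √(2.0² + 1.8²) ≈ 2.7 units.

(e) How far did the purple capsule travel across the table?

2.1

The purple capsule moved from about (9.5, 2.8) to (11.4, 3.6), a distance of √(1.9² + 0.8²) ≈ 2.1.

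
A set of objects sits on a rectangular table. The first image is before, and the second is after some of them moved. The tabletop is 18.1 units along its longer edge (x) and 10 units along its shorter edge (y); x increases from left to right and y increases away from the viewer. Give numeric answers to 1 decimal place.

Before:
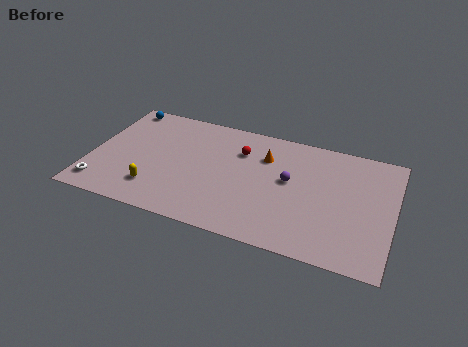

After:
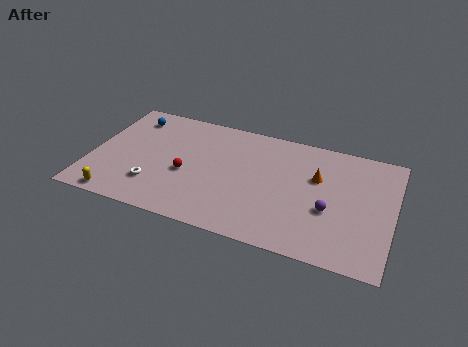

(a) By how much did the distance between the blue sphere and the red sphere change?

-2.2

Before: roughly 7.7 units apart; after: 5.5. That's 2.2 units closer together.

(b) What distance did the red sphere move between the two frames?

4.2

The red sphere moved from about (8.8, 7.2) to (5.8, 4.2), a distance of √(3.0² + 3.0²) ≈ 4.2.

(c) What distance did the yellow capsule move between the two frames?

2.5

From (4.1, 2.3) to (2.0, 0.9), the yellow capsule covered √(2.1² + 1.4²) ≈ 2.5 units.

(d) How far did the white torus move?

3.3

The white torus was near (0.9, 1.6) before and (4.0, 2.6) after, so it travelled √(3.1² + 1.0²) ≈ 3.3 units.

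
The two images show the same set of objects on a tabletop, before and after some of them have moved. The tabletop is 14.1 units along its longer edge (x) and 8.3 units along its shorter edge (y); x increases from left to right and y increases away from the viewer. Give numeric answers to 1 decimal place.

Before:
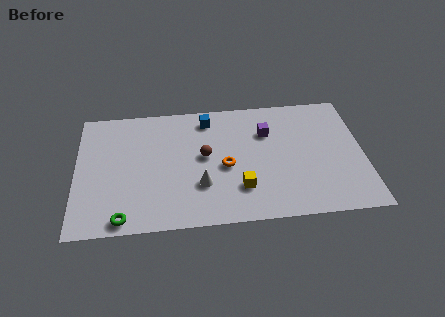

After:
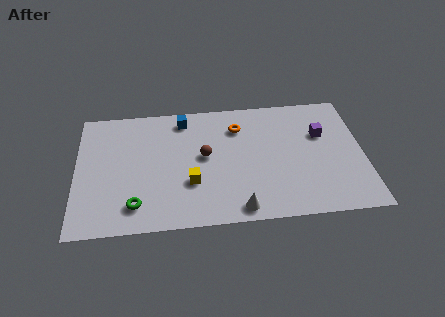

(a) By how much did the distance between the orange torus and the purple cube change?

+1.2

The distance was about 3.0 in the first image and 4.2 in the second, so they moved 1.2 units further apart.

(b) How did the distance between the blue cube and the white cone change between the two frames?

+2.3

They were about 4.4 units apart before and 6.7 after — 2.3 units further apart.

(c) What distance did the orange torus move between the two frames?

2.7

From (7.3, 3.7) to (8.0, 6.3), the orange torus covered √(0.7² + 2.6²) ≈ 2.7 units.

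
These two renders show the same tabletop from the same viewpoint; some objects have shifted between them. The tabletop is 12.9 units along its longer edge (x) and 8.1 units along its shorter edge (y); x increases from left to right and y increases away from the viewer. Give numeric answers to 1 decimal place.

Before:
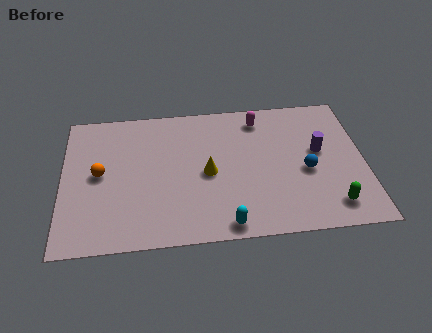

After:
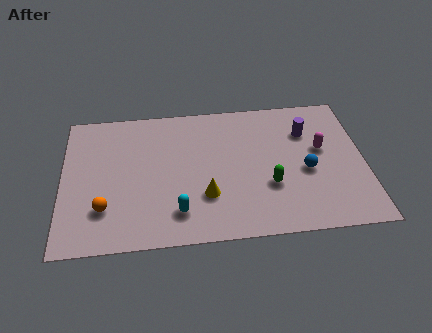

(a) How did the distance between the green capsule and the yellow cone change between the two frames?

-3.0

Before: roughly 5.7 units apart; after: 2.7. That's 3.0 units closer together.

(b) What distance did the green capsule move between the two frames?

3.0

The green capsule was near (11.4, 1.4) before and (8.8, 2.8) after, so it travelled √(2.6² + 1.4²) ≈ 3.0 units.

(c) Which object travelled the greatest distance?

the magenta capsule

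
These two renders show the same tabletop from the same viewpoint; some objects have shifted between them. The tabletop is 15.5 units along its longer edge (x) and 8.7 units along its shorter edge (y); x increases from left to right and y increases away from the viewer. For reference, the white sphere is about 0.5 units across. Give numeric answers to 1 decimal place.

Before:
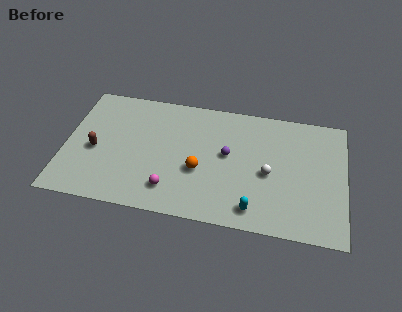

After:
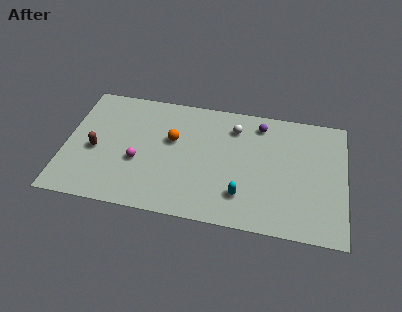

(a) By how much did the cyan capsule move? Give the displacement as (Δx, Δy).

(-0.7, 0.8)

From the two frames, the cyan capsule sits at roughly (10.6, 1.3) before and (9.9, 2.1) after.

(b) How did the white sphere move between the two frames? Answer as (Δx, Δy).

(-2.0, 2.9)

The white sphere was at about (11.3, 3.9) and moved to about (9.3, 6.8).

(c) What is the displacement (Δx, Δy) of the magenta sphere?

(-1.9, 1.6)

The magenta sphere was at about (6.0, 1.8) and moved to about (4.1, 3.4).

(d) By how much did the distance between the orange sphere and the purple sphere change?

+3.1

Before: roughly 2.1 units apart; after: 5.2. That's 3.1 units further apart.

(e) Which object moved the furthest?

the white sphere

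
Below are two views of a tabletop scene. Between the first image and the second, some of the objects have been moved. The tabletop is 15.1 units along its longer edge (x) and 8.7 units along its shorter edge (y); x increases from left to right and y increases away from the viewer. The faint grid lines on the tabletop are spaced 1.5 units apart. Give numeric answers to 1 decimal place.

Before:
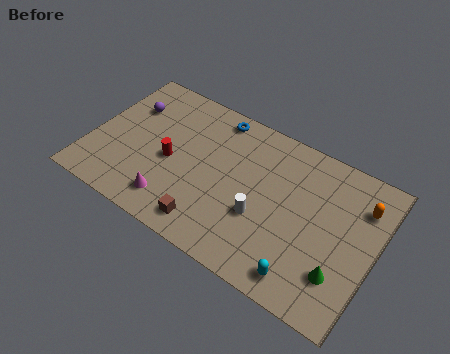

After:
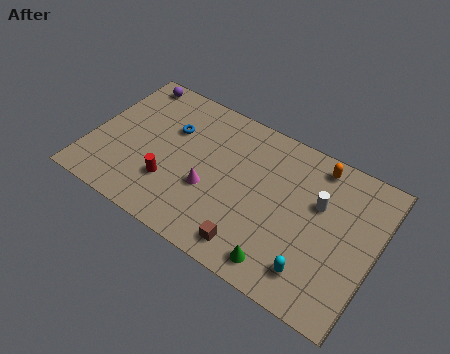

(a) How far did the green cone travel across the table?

3.1

From (13.6, 2.3) to (10.7, 1.2), the green cone covered √(2.9² + 1.1²) ≈ 3.1 units.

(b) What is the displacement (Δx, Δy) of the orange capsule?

(-2.5, 1.1)

The orange capsule was at about (14.1, 6.5) and moved to about (11.6, 7.6).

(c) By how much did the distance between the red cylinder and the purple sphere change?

+2.6

They were about 3.5 units apart before and 6.1 after — 2.6 units further apart.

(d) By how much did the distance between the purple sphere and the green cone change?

-1.2

Before: roughly 12.6 units apart; after: 11.4. That's 1.2 units closer together.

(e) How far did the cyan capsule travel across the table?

0.6

The cyan capsule was near (11.9, 1.2) before and (12.3, 1.7) after, so it travelled √(0.4² + 0.5²) ≈ 0.6 units.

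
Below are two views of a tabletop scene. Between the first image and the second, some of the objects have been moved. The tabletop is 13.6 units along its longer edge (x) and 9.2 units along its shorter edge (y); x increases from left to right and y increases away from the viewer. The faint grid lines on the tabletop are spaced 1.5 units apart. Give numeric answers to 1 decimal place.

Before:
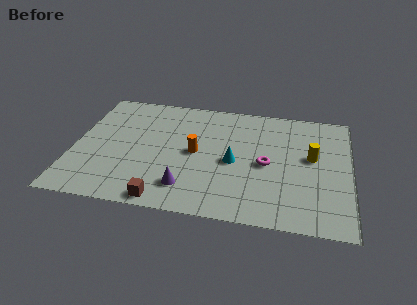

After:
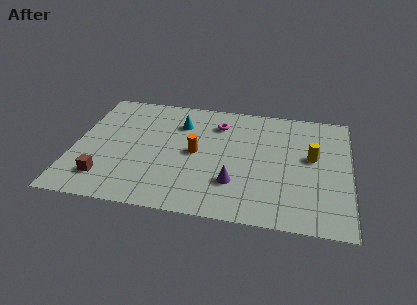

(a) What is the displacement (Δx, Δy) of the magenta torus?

(-2.5, 2.8)

From the two frames, the magenta torus sits at roughly (9.5, 4.3) before and (7.0, 7.1) after.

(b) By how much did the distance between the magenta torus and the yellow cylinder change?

+2.7

The distance was about 2.4 in the first image and 5.1 in the second, so they moved 2.7 units further apart.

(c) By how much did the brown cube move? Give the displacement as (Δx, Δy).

(-3.0, 1.1)

From the two frames, the brown cube sits at roughly (4.7, 0.8) before and (1.7, 1.9) after.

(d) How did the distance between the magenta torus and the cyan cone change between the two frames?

+0.3

Before: roughly 1.6 units apart; after: 1.9. That's 0.3 units further apart.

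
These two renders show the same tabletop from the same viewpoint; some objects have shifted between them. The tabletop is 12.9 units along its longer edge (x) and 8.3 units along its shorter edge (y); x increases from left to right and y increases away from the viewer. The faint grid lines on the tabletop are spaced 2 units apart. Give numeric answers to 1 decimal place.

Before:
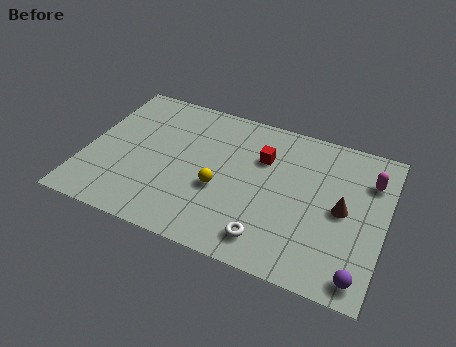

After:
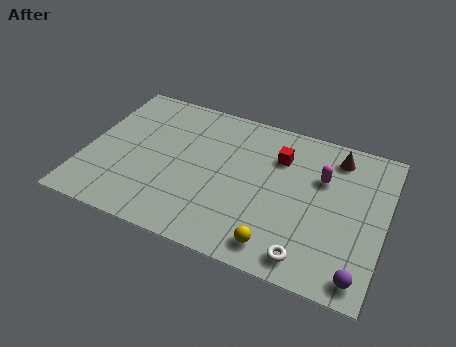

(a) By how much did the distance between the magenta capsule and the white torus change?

-1.7

The distance was about 6.1 in the first image and 4.4 in the second, so they moved 1.7 units closer together.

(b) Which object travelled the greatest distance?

the yellow sphere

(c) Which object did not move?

the purple sphere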